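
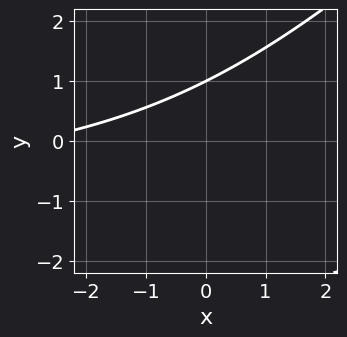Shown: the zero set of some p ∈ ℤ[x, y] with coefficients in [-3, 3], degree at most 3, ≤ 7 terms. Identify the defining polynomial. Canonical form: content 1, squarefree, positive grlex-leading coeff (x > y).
(a) The degree is 2 — a generic line meets the curve in up to 2 points.
(b) From the axis intercepts and sections: it misses every integer gridline on the x-axis; it meets the y-axis at y = 1 (among the integer gridlines).
(c) Putting this together gives p.

x*y - y^2 + x - 2*y + 3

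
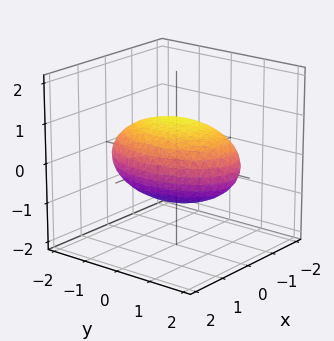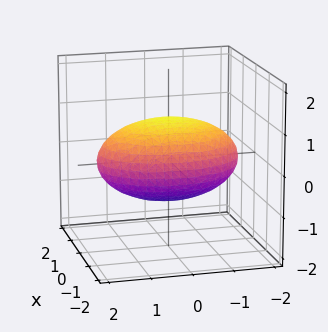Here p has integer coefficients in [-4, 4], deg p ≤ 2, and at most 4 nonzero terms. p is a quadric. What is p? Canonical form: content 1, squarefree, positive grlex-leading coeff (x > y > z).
2*x^2 + y^2 + 3*z^2 - 3

1. deg p = 2. Bounded and convex; a quadric.
2. Symmetries: it's symmetric under z → −z, forcing even powers of z; the x ↦ −x reflection is a symmetry, so x appears only in even powers; mirror symmetry y ↦ −y ⇒ only even powers of y.
3. Observable constraints: among the integer gridlines, it crosses the z-axis at z ∈ {-1, 1}.
4. Together with the visible shape, these determine p as stated.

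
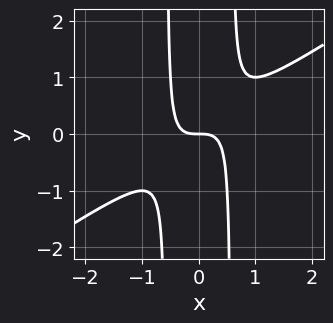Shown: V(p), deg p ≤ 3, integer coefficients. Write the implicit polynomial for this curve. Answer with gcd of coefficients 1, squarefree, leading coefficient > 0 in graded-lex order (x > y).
2*x^3 - 3*x^2*y + y

1. The degree is 3 — the shape is more complex than any degree-2 curve.
2. From the axis intercepts and sections: it meets the x-axis at x = 0 (among the integer gridlines); it meets the y-axis at y = 0 (among the integer gridlines).
3. Matching integer coefficients to the picture gives p.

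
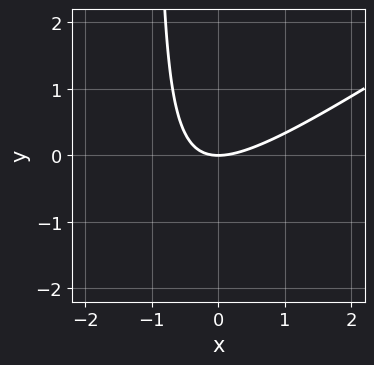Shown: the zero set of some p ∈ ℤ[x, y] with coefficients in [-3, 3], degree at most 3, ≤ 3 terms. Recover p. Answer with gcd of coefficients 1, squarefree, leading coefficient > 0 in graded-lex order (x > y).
2*x^2 - 3*x*y - 3*y

1. The degree is 2 — no degree-1 curve has this shape.
2. From the visible intercepts: it meets the y-axis at y = 0 (among the integer gridlines); it meets the x-axis at x = 0 (among the integer gridlines).
3. Matching integer coefficients to the picture gives p.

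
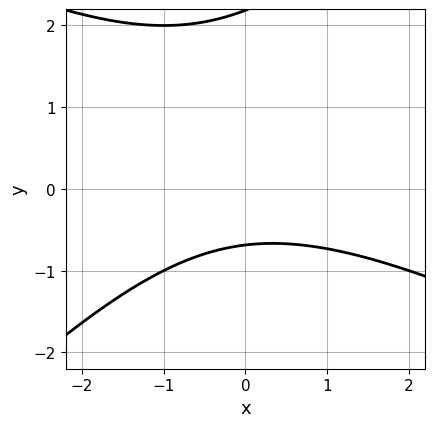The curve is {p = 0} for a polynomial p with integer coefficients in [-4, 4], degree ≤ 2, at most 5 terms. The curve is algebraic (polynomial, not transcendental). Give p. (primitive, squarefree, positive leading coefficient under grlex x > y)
Degree: the shape is more complex than any degree-1 curve, so deg p = 2.
From the visible intercepts: it misses every integer gridline on the x-axis.
Fitting integer coefficients to these (and the overall shape) gives p.

x^2 + x*y - 2*y^2 + 3*y + 3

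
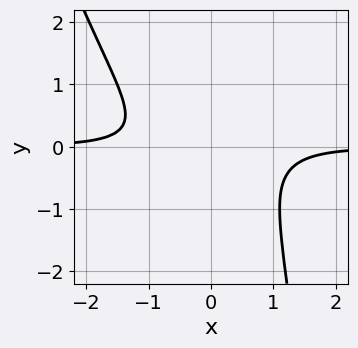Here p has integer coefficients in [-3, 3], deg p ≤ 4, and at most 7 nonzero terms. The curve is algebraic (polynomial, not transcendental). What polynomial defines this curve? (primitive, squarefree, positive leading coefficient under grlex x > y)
3*x^3*y + x^2*y^2 - 2*x*y^2 + 3*y^2 + 2

1. The degree is 4 — no degree-3 curve has this shape.
2. Reading off the gridlines: it misses every integer gridline on the x-axis; no y-intercept at any integer in the box.
3. Fitting integer coefficients to these (and the overall shape) gives p.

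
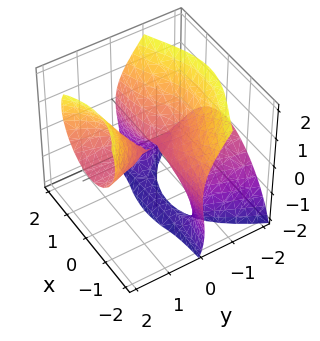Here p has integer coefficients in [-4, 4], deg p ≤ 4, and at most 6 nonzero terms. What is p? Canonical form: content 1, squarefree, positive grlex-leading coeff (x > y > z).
3*x^2*y - 3*y^2*z + z^3 + 2*z^2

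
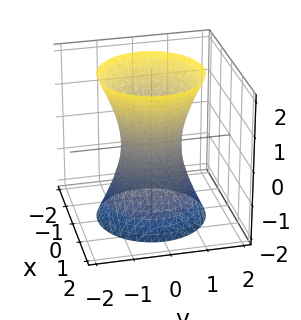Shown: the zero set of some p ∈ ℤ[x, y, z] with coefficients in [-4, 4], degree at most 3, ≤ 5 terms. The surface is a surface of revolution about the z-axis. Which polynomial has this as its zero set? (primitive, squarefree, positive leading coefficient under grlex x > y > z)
1. The degree is 2 — the shape is more complex than any degree-1 surface.
2. Symmetries: rotational symmetry about the z-axis ⇒ p depends on x, y only through x² + y².
3. Observable constraints: it misses every integer gridline on the z-axis; a circular section at z = 1 has radius exactly 1.
4. Solving for integer coefficients yields p as stated.

3*x^2 + 3*y^2 - z^2 - 2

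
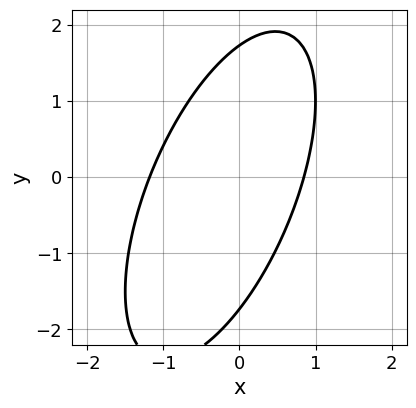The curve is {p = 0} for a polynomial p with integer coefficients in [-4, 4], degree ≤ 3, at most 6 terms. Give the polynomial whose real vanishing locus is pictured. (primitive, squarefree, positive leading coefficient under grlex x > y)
deg p = 2. A generic line meets the curve in up to 2 points.
The integer polynomial consistent with all of this is the stated p.

3*x^2 - 2*x*y + y^2 + x - 3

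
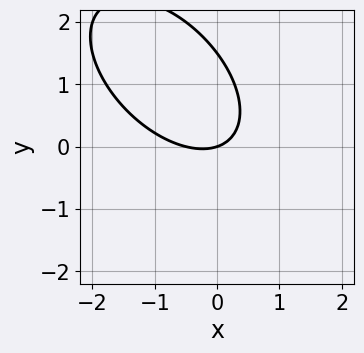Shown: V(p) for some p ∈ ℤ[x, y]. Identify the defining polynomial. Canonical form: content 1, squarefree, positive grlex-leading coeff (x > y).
Degree: the shape is more complex than any degree-1 curve, so deg p = 2.
Checking where it meets the axes: it crosses the y-axis at the gridline y = 0; one x-axis crossing is at x = 0.
These observations pin down the coefficients.

2*x^2 + 2*x*y + 2*y^2 + x - 3*y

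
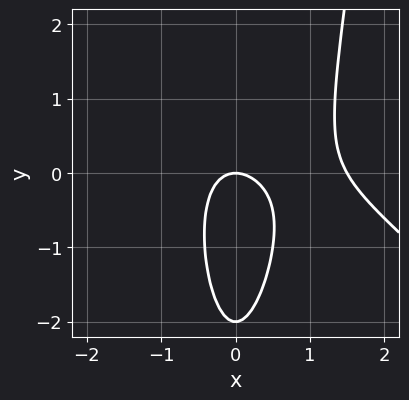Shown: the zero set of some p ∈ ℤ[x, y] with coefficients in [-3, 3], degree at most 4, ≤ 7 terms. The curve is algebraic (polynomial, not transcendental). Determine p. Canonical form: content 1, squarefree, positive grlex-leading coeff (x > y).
2*x^3 + 2*x^2*y - 3*x^2 - y^2 - 2*y

1. Degree: the shape is more complex than any degree-2 curve, so deg p = 3.
2. Against the integer gridlines: one x-axis crossing is at x = 0; the y-axis gridline crossings are at y ∈ {-2, 0}.
3. Putting this together gives p.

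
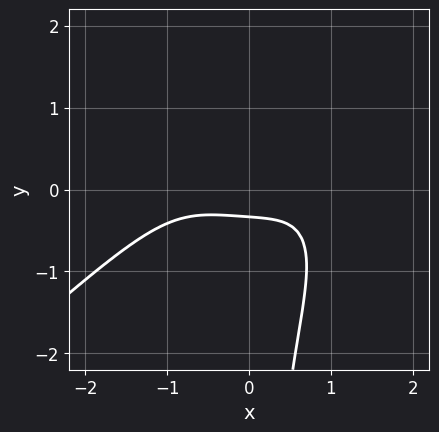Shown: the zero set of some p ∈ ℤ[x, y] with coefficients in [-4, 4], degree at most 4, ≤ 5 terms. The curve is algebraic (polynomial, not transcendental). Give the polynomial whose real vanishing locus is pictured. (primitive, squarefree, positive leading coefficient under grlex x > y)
1. deg p = 4. The shape is more complex than any degree-3 curve.
2. Against the integer gridlines: the curve avoids every integer x-axis point in the box.
3. Putting this together gives p.

x^4 - x^3*y + 2*x*y^2 + 3*y + 1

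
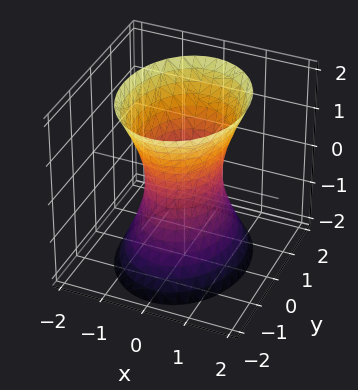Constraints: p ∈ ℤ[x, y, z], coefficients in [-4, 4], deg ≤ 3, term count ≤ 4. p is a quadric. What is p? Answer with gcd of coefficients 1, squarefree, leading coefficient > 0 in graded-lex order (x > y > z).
Degree: one connected sheet with a waist; a quadric, so deg p = 2.
Symmetries: mirror symmetry x ↦ −x ⇒ only even powers of x; it's symmetric under z → −z, forcing even powers of z; mirror symmetry y ↦ −y ⇒ only even powers of y.
Reading off the gridlines: no z-intercept at any integer in the box; the y-axis gridline crossings are at y ∈ {-1, 1}.
These observations pin down the coefficients.

3*x^2 + 2*y^2 - z^2 - 2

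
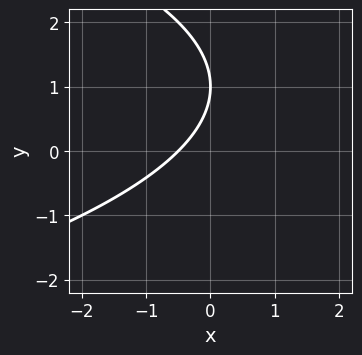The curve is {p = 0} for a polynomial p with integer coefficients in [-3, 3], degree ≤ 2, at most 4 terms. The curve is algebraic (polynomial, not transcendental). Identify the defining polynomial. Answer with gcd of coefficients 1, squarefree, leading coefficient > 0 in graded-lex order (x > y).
y^2 + 2*x - 2*y + 1

1. Degree: a generic line meets the curve in up to 2 points, so deg p = 2.
2. From the axis intercepts and sections: it meets the y-axis at y = 1 (among the integer gridlines).
3. Together with the visible shape, these determine p as stated.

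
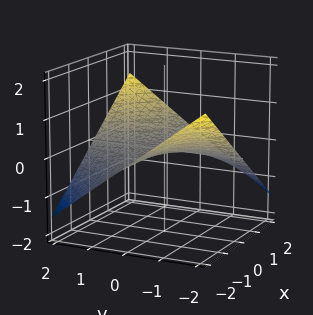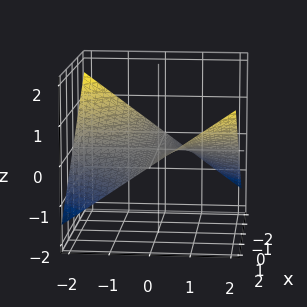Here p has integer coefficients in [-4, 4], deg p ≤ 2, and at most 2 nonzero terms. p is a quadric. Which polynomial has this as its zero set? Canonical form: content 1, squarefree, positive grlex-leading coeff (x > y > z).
(a) The degree is 2 — a saddle surface; a quadric.
(b) From the axis intercepts and sections: it crosses the z-axis at the gridline z = 0; every point of the x-axis in the box is on the surface; the visible y-axis segment lies entirely on the surface.
(c) Solving for integer coefficients yields p as stated.

x*y - 3*z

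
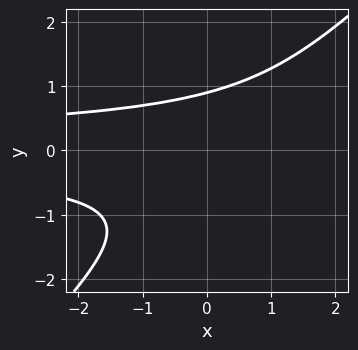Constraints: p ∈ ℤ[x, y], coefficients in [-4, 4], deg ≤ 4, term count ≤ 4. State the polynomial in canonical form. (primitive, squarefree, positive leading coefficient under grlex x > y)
1. deg p = 3. The shape is more complex than any degree-2 curve.
2. Reading off the gridlines: the curve avoids every integer x-axis point in the box.
3. Assembling these constraints gives the stated polynomial.

3*x*y^2 - 3*y^3 - y^2 + 3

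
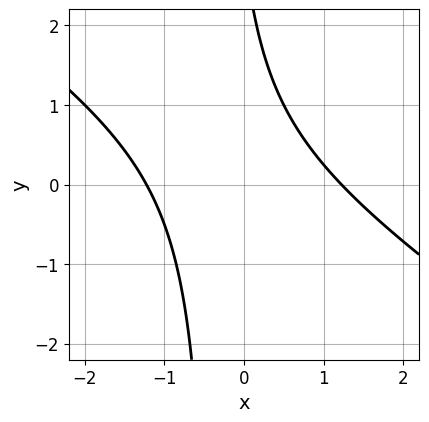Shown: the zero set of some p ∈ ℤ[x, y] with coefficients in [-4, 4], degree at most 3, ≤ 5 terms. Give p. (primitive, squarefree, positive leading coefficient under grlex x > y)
2*x^2 + 3*x*y + y - 3

Degree: the shape is more complex than any degree-1 curve, so deg p = 2.
Reading off the gridlines: the curve avoids every integer y-axis point in the box.
Solving for integer coefficients yields p as stated.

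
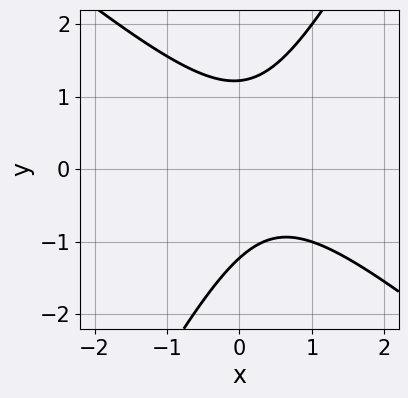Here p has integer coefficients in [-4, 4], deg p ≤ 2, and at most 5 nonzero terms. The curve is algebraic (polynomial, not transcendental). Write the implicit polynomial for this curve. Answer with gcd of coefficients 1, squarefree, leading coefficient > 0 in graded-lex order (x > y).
1. The degree is 2 — no degree-1 curve has this shape.
2. Observable constraints: it misses every integer gridline on the x-axis.
3. Assembling these constraints gives the stated polynomial.

3*x^2 + 2*x*y - 2*y^2 - 2*x + 3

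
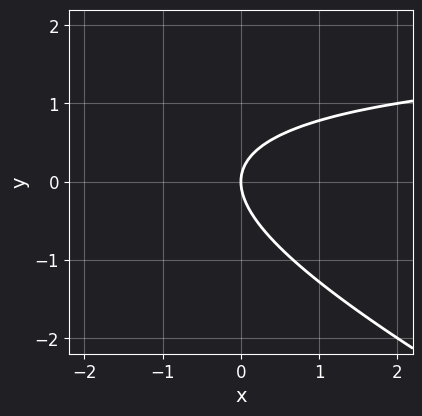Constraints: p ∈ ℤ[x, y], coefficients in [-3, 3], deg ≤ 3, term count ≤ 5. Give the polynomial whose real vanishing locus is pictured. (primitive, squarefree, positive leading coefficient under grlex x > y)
x*y + 2*y^2 - 2*x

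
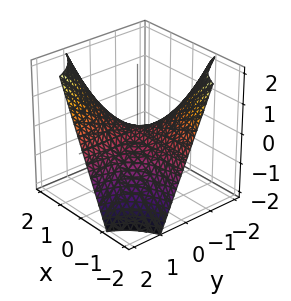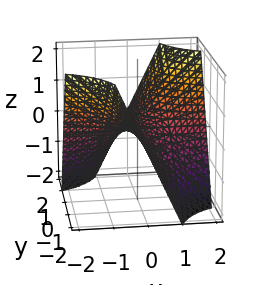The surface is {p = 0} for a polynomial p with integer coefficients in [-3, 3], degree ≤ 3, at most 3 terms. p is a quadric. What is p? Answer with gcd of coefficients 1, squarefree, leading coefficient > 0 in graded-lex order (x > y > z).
x*y - z

First, degree: a hyperbolic paraboloid; a quadric, so deg p = 2.
Next, checking where it meets the axes: it meets the z-axis at z = 0 (among the integer gridlines); the visible x-axis segment lies entirely on the surface.
Finally, fitting integer coefficients to these (and the overall shape) gives p. Check: (0, -2, 0) on the y-axis lies on the surface, and p(0, -2, 0) = 0. ✓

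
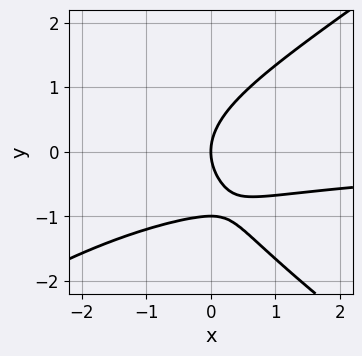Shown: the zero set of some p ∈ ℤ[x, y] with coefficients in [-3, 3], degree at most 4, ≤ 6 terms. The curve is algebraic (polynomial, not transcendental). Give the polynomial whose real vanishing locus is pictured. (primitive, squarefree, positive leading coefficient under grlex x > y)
x^2*y - 2*y^3 + 3*x*y - 2*y^2 + 3*x

First, degree: the shape is more complex than any degree-2 curve, so deg p = 3.
Next, checking where it meets the axes: among the integer gridlines, it crosses the y-axis at y ∈ {-1, 0}; it meets the x-axis at x = 0 (among the integer gridlines).
Finally, fitting integer coefficients to these (and the overall shape) gives p.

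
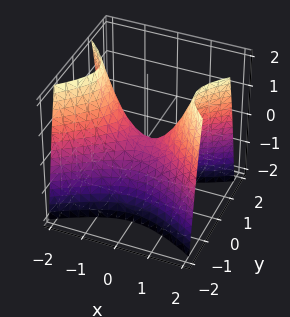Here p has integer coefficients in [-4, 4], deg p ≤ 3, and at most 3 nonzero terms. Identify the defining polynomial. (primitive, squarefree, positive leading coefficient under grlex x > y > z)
x^2 - 2*y^2 - z

First, degree: a hyperbolic paraboloid; a quadric, so deg p = 2.
Then, symmetries: the y ↦ −y reflection is a symmetry, so y appears only in even powers; the x ↦ −x reflection is a symmetry, so x appears only in even powers.
Next, reading off the gridlines: it meets the y-axis at y = 0 (among the integer gridlines); one x-axis crossing is at x = 0.
Finally, assembling these constraints gives the stated polynomial.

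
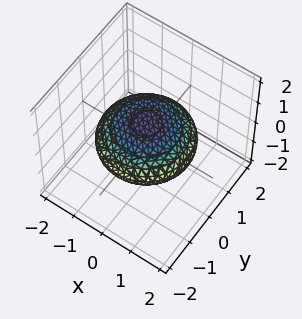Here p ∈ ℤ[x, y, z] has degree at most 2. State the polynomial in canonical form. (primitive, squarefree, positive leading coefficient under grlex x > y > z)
x^2 + y^2 + 3*z^2 - 2

The degree is 2 — no degree-1 surface has this shape.
Symmetries: rotational symmetry about the z-axis ⇒ p depends on x, y only through x² + y².
Checking where it meets the axes: a circular section at z = 0 has radius between 1 and 2.
The integer polynomial consistent with all of this is the stated p.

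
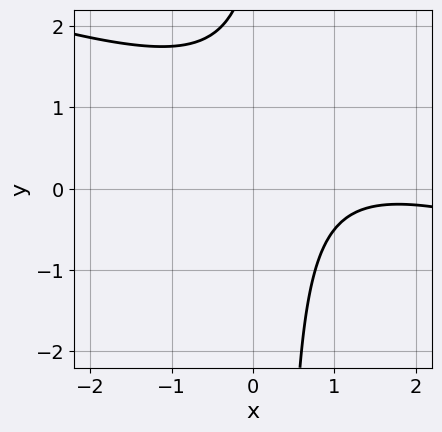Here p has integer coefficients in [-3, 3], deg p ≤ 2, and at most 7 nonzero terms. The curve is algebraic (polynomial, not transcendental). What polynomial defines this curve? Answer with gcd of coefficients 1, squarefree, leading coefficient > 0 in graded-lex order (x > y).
1. The degree is 2 — the shape is more complex than any degree-1 curve.
2. Reading off the gridlines: the curve avoids every integer y-axis point in the box; the curve avoids every integer x-axis point in the box.
3. Assembling these constraints gives the stated polynomial.

x^2 + 3*x*y - 3*x - y + 3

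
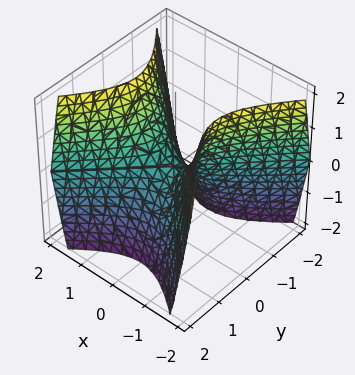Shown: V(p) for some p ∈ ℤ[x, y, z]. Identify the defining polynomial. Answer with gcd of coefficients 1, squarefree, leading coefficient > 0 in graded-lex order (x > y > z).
1. deg p = 2.
2. Symmetries: the y ↦ −y reflection is a symmetry, so y appears only in even powers; mirror symmetry x ↦ −x ⇒ only even powers of x.
3. Reading off the gridlines: it meets the z-axis at z = 0 (among the integer gridlines); one x-axis crossing is at x = 0; it crosses the y-axis at the gridline y = 0.
4. Matching integer coefficients to the picture gives p.

3*x^2 - 3*y^2 - 2*z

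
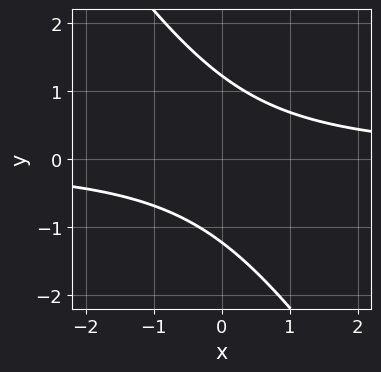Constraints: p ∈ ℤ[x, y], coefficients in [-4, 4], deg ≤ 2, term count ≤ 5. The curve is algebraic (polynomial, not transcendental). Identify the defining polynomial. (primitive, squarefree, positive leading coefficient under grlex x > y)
First, degree: a generic line meets the curve in up to 2 points, so deg p = 2.
Then, reading off the gridlines: no x-intercept at any integer in the box.
Finally, together with the visible shape, these determine p as stated.

3*x*y + 2*y^2 - 3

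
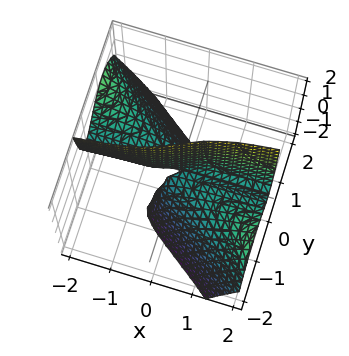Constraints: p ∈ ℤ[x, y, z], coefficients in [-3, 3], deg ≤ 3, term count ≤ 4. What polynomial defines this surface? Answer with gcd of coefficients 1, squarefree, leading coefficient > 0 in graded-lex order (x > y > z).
3*x*y^2 + 3*y^3 - x*z + 2*y*z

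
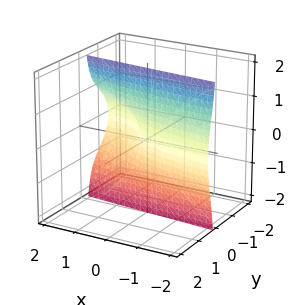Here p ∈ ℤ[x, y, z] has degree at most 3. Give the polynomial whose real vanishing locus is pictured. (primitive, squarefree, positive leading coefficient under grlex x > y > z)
2*y^3 + 2*y*z^2 + 3*y^2 + x + 2*y

Degree: no degree-2 surface has this shape, so deg p = 3.
Observable constraints: every point of the z-axis in the box is on the surface; one y-axis crossing is at y = 0; one x-axis crossing is at x = 0.
Assembling these constraints gives the stated polynomial.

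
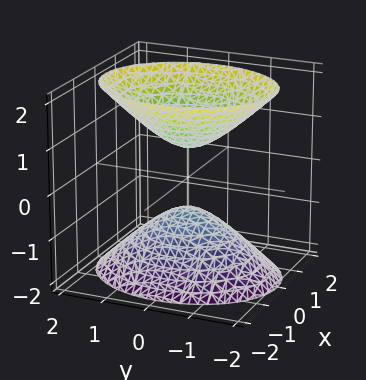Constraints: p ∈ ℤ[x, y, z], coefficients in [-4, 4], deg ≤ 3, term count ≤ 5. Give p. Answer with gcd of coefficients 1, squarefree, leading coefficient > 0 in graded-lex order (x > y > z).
3*x^2 + 2*y^2 - 2*z^2 + 1

There are 2 components.
Degree: two sheets facing apart; a quadric, so deg p = 2.
Symmetries: mirror symmetry y ↦ −y ⇒ only even powers of y; mirror symmetry x ↦ −x ⇒ only even powers of x; mirror symmetry z ↦ −z ⇒ only even powers of z.
Against the integer gridlines: it misses every integer gridline on the x-axis; it misses every integer gridline on the y-axis.
Fitting integer coefficients to these (and the overall shape) gives p.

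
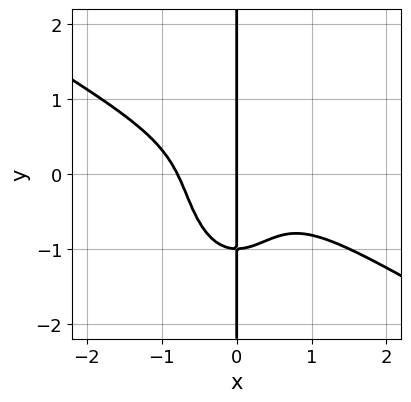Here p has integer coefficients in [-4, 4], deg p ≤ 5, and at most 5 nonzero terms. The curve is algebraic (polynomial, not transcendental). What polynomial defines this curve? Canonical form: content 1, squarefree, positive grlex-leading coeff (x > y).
The degree is 4 — no degree-3 curve has this shape.
Observable constraints: the visible y-axis segment lies entirely on the curve; one x-axis crossing is at x = 0.
Assembling these constraints gives the stated polynomial.

2*x^4 + 3*x^3*y + x*y^3 + x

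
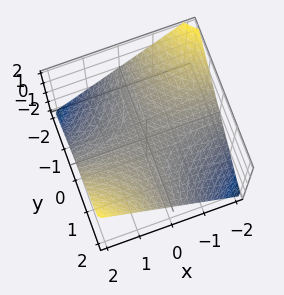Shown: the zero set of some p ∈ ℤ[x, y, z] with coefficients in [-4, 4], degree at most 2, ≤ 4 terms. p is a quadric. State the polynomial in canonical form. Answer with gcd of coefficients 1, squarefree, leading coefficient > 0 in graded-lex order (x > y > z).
(a) deg p = 2. A hyperbolic paraboloid; a quadric.
(b) From the axis intercepts and sections: one z-axis crossing is at z = 0; the visible y-axis segment lies entirely on the surface.
(c) These observations pin down the coefficients. Check: (1, 0, 0) on the x-axis lies on the surface, and p(1, 0, 0) = 0. ✓

x*y - 2*z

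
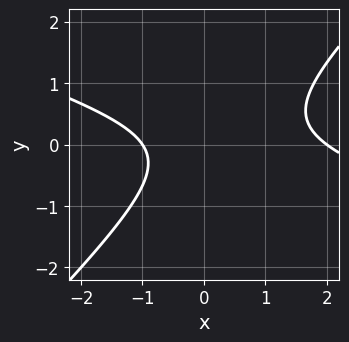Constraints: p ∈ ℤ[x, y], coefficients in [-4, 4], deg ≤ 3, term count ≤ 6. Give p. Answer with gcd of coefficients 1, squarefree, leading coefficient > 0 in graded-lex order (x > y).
First, degree: no degree-1 curve has this shape, so deg p = 2.
Next, observable constraints: no y-intercept at any integer in the box; among the integer gridlines, it crosses the x-axis at x ∈ {-1, 2}.
Finally, fitting integer coefficients to these (and the overall shape) gives p.

x^2 + 2*x*y - 3*y^2 - x - 2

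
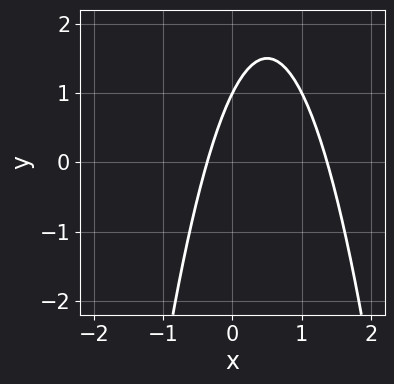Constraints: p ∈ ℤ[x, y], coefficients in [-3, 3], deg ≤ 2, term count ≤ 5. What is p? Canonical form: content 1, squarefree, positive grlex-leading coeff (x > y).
First, degree: the shape is more complex than any degree-1 curve, so deg p = 2.
Next, observable constraints: it meets the y-axis at y = 1 (among the integer gridlines).
Finally, solving for integer coefficients yields p as stated.

2*x^2 - 2*x + y - 1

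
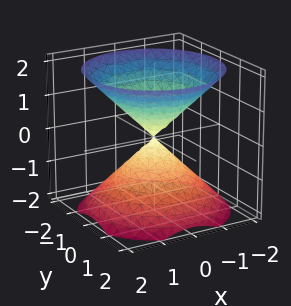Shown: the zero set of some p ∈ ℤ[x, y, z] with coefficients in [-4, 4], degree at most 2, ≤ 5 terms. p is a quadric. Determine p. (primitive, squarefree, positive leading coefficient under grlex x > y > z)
(a) I count 2 distinct pieces. Treating them together as one polynomial.
(b) deg p = 2. Two nappes meeting at a single point; a quadric.
(c) Symmetries: the z-axis is an axis of rotation, so x and y enter only as x² + y²; mirror symmetry z ↦ −z ⇒ only even powers of z.
(d) Against the integer gridlines: it crosses the z-axis at the gridline z = 0; a circular section at z = -1 has radius exactly 1; one x-axis crossing is at x = 0.
(e) The integer polynomial consistent with all of this is the stated p.

x^2 + y^2 - z^2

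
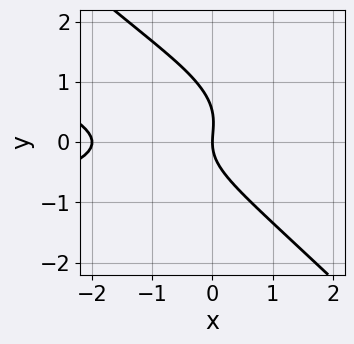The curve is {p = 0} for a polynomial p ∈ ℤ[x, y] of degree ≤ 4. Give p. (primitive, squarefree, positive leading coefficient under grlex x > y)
(a) The degree is 3 — no degree-2 curve has this shape.
(b) From the visible intercepts: the x-axis gridline crossings are at x ∈ {-2, 0}; it crosses the y-axis at the gridline y = 0.
(c) Together with the visible shape, these determine p as stated.

2*x*y^2 + 2*y^3 + x^2 - y^2 + 2*x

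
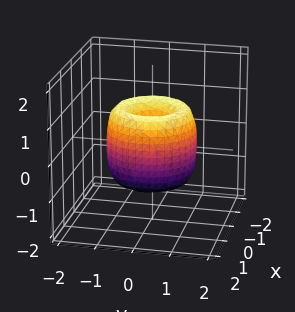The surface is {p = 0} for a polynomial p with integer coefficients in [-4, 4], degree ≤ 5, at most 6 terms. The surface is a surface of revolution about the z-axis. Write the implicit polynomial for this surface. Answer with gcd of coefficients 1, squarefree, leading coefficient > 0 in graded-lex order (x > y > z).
2*x^4 + 4*x^2*y^2 + 2*y^4 - 3*x^2 - 3*y^2 + z^2

1. Degree: no degree-3 surface has this shape, so deg p = 4.
2. Symmetry: every cross-section ⟂ z is a circle, so x, y appear only via x² + y².
3. Observable constraints: it crosses the x-axis at the gridline x = 0; it meets the z-axis at z = 0 (among the integer gridlines); a circular section at z = 1 has radius between 0 and 1.
4. Putting this together gives p.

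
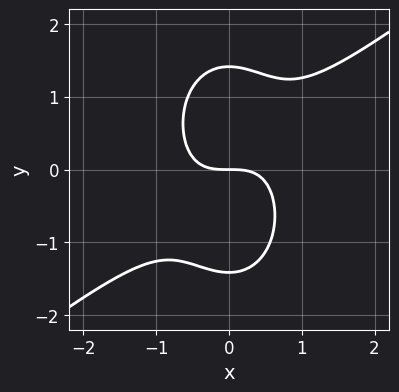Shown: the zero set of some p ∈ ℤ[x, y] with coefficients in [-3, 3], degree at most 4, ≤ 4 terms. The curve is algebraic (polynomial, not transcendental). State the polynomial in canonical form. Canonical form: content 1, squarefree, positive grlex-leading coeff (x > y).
First, degree: the shape is more complex than any degree-2 curve, so deg p = 3.
Next, from the axis intercepts and sections: it meets the x-axis at x = 0 (among the integer gridlines); it crosses the y-axis at the gridline y = 0.
Finally, assembling these constraints gives the stated polynomial.

2*x^3 - 2*x^2*y - y^3 + 2*y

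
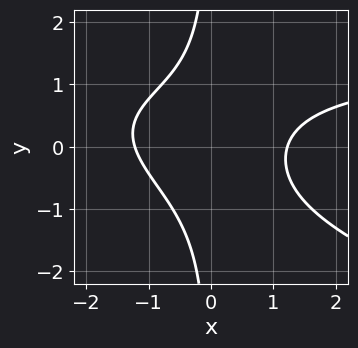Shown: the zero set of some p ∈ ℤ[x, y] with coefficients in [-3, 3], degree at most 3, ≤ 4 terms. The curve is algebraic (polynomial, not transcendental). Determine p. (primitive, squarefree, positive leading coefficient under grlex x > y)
x^2*y + 3*x*y^2 - 2*x^2 + 3

deg p = 3.
From the axis intercepts and sections: the curve avoids every integer y-axis point in the box.
Solving for integer coefficients yields p as stated.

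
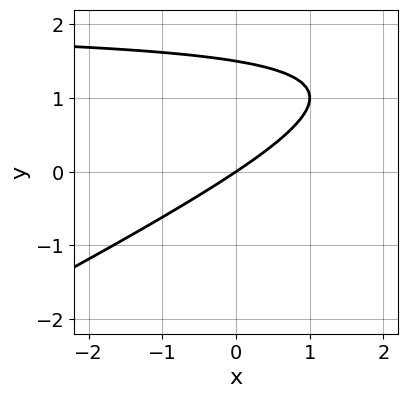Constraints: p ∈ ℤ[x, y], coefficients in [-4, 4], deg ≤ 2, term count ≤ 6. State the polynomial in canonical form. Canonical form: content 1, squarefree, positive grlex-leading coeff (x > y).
(a) Degree: a generic line meets the curve in up to 2 points, so deg p = 2.
(b) Reading off the gridlines: it meets the x-axis at x = 0 (among the integer gridlines); one y-axis crossing is at y = 0.
(c) Solving for integer coefficients yields p as stated.

x*y - 2*y^2 - 2*x + 3*y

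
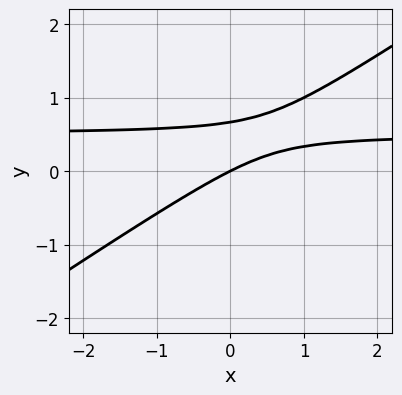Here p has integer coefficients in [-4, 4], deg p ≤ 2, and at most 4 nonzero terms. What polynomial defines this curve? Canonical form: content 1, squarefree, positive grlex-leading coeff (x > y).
2*x*y - 3*y^2 - x + 2*y

First, the degree is 2 — no degree-1 curve has this shape.
Then, against the integer gridlines: it meets the x-axis at x = 0 (among the integer gridlines); it crosses the y-axis at the gridline y = 0.
Finally, the integer polynomial consistent with all of this is the stated p.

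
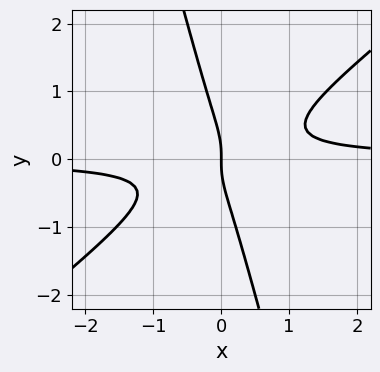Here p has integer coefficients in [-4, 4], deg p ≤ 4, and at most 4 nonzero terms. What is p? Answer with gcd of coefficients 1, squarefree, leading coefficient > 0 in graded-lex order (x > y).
3*x^2*y - 3*x*y^2 - y^3 - x

First, degree: no degree-2 curve has this shape, so deg p = 3.
Next, against the integer gridlines: it meets the x-axis at x = 0 (among the integer gridlines); one y-axis crossing is at y = 0.
Finally, putting this together gives p.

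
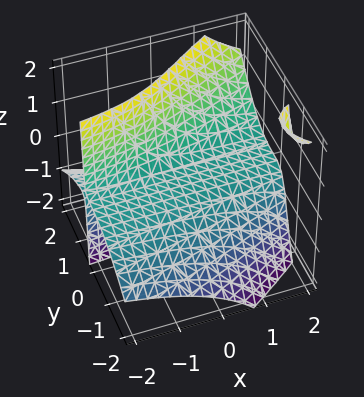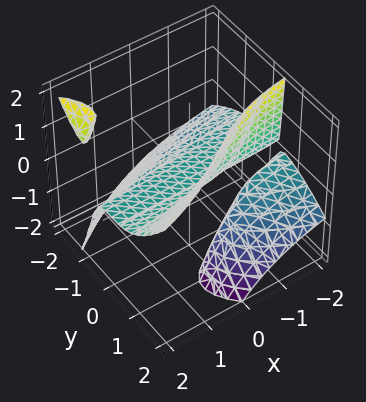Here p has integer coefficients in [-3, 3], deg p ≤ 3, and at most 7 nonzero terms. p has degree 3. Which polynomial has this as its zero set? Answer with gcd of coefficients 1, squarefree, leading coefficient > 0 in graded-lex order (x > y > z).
3*x*y*z - 2*y^3 + y*z^2 - 3*y*z + 3*z

1. The picture has 3 separate pieces. They look like related sheets of one shape, so recover p as a whole.
2. The degree is 3 — the shape is more complex than any degree-2 surface.
3. Reading off the gridlines: the visible x-axis segment lies entirely on the surface; one z-axis crossing is at z = 0; it crosses the y-axis at the gridline y = 0.
4. Fitting integer coefficients to these (and the overall shape) gives p.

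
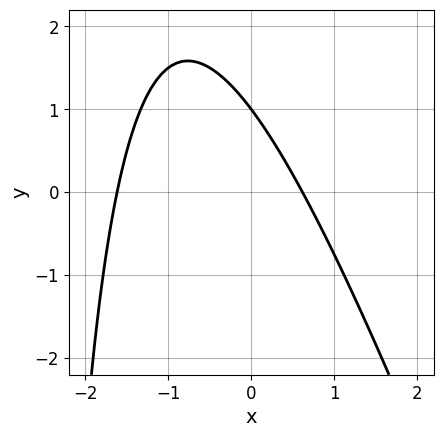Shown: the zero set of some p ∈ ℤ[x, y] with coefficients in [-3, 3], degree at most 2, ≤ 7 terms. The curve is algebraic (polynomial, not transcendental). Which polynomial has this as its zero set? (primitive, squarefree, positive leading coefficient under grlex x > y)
3*x^2 + x*y + 3*x + 3*y - 3

First, deg p = 2. No degree-1 curve has this shape.
Next, checking where it meets the axes: it crosses the y-axis at the gridline y = 1.
Finally, solving for integer coefficients yields p as stated.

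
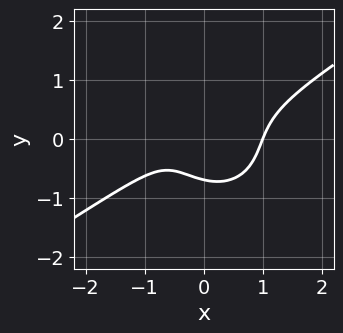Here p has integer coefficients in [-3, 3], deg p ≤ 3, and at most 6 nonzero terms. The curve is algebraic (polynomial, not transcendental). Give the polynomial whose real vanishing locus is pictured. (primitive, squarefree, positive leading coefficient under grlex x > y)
2*x^3 - 2*x^2*y - 3*y^3 - x - 1

(a) deg p = 3. A generic line meets the curve in up to 3 points.
(b) From the visible intercepts: it crosses the x-axis at the gridline x = 1.
(c) Fitting integer coefficients to these (and the overall shape) gives p.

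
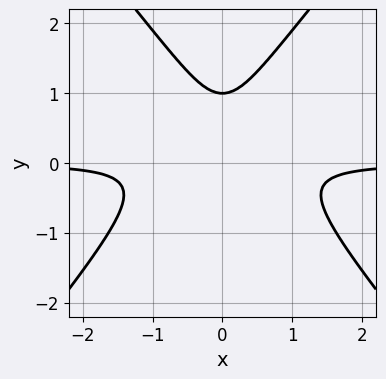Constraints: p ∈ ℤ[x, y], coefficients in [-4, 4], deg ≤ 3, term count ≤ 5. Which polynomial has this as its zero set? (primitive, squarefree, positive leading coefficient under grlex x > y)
First, the degree is 3 — a generic line meets the curve in up to 3 points.
Then, symmetries: the x ↦ −x reflection is a symmetry, so x appears only in even powers.
Next, reading off the gridlines: it crosses the y-axis at the gridline y = 1; the curve avoids every integer x-axis point in the box.
Finally, together with the visible shape, these determine p as stated.

3*x^2*y - 2*y^3 + 3*y^2 - 2*y + 1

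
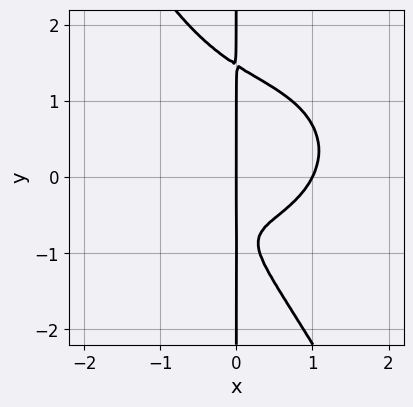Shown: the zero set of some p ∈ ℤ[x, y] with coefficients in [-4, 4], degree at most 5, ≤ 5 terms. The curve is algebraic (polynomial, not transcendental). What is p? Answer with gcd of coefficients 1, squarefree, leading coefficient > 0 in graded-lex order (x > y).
2*x^4 + 3*x^2*y^2 + 2*x*y^3 - 3*x*y - 2*x

Degree: a generic line meets the curve in up to 4 points, so deg p = 4.
From the visible intercepts: every point of the y-axis in the box is on the curve; among the integer gridlines, it crosses the x-axis at x ∈ {0, 1}.
The integer polynomial consistent with all of this is the stated p.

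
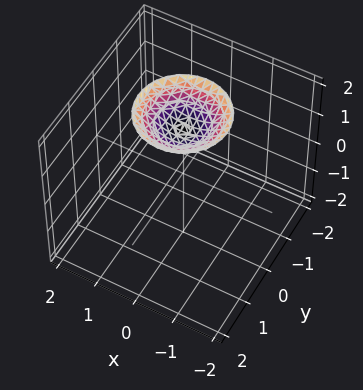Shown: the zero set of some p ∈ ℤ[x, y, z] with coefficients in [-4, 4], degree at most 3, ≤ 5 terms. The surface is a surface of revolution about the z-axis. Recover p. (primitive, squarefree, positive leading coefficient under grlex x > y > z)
x^2 + y^2 - 2*z + 3

First, deg p = 2.
Then, symmetry: the surface is invariant under rotation about z: p = q(x² + y², z).
Next, checking where it meets the axes: no x-intercept at any integer in the box; a circular section at z = 2 has radius exactly 1; the surface avoids every integer y-axis point in the box.
Finally, matching integer coefficients to the picture gives p.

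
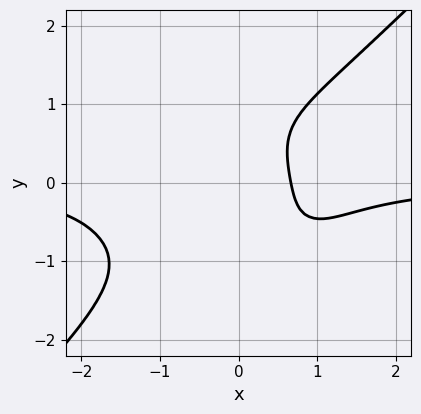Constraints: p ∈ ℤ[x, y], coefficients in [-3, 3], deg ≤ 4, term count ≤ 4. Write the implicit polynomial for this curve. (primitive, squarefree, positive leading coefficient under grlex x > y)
2*x^3*y - 2*y^4 + 3*x - 2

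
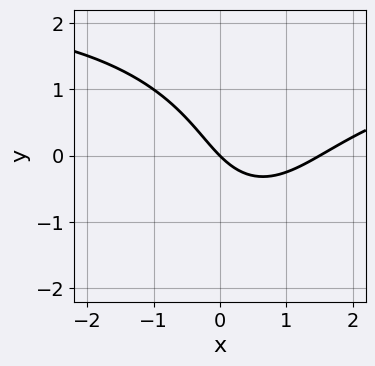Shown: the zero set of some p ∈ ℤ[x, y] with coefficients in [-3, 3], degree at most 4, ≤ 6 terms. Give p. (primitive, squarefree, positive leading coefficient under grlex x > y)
x^2*y + y^3 - 2*x^2 + 3*x + 3*y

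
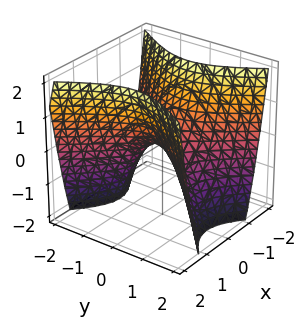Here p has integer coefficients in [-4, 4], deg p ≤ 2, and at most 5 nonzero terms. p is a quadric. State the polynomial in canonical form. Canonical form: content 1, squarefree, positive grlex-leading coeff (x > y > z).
First, degree: a saddle surface; a quadric, so deg p = 2.
Then, symmetries: mirror symmetry x ↦ −x ⇒ only even powers of x; it's symmetric under y → −y, forcing even powers of y.
Then, observable constraints: it meets the y-axis at y = 0 (among the integer gridlines); one z-axis crossing is at z = 0; one x-axis crossing is at x = 0.
Finally, fitting integer coefficients to these (and the overall shape) gives p.

3*x^2 - 2*y^2 - 2*z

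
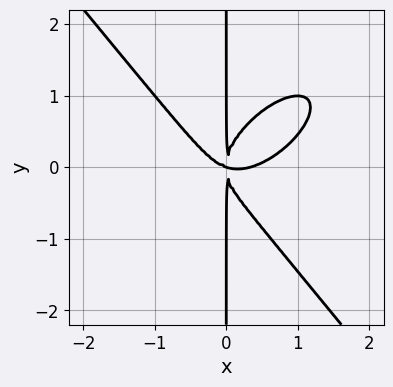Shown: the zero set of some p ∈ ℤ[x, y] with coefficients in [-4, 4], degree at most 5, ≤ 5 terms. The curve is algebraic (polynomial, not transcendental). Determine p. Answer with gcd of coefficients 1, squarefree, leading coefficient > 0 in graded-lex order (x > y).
1. deg p = 4.
2. Observable constraints: it crosses the x-axis at the gridline x = 0; every point of the y-axis in the box is on the curve.
3. These observations pin down the coefficients.

3*x^4 - 2*x^3*y + 3*x*y^3 - x^3 - 3*x^2*y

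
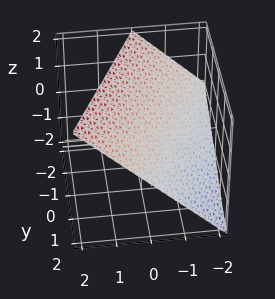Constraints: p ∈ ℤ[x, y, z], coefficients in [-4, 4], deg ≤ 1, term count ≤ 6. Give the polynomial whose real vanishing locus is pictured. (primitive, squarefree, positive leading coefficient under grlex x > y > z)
2*x - y - 2*z + 2

1. Degree: every cross-section is a straight line — this is a plane, so deg p = 1.
2. Reading off the gridlines: one z-axis crossing is at z = 1; it meets the y-axis at y = 2 (among the integer gridlines).
3. The integer polynomial consistent with all of this is the stated p.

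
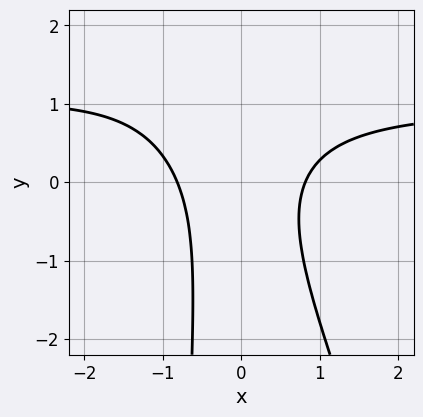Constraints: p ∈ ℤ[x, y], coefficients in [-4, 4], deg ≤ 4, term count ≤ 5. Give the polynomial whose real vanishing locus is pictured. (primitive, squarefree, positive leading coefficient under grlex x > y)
First, deg p = 3. The shape is more complex than any degree-2 curve.
Then, from the visible intercepts: no y-intercept at any integer in the box.
Finally, solving for integer coefficients yields p as stated.

3*x^2*y + x*y^2 - 3*x^2 + y^2 + 2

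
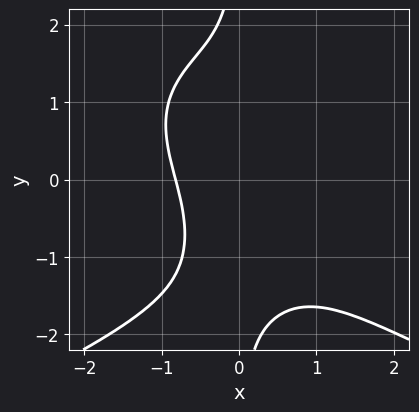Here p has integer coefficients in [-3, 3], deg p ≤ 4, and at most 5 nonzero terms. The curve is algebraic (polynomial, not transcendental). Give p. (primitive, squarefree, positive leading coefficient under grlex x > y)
2*x*y^3 + 3*x^3 - 2*x^2 - 3*x*y + 3

1. The degree is 4 — the shape is more complex than any degree-3 curve.
2. Against the integer gridlines: the curve avoids every integer y-axis point in the box.
3. Together with the visible shape, these determine p as stated.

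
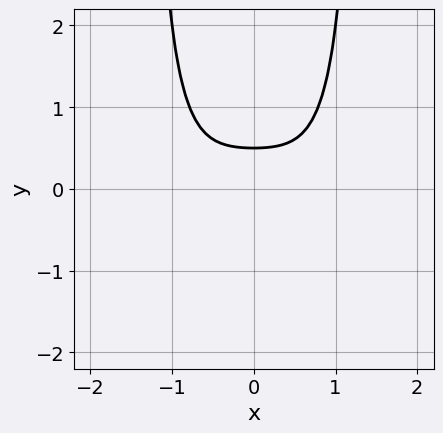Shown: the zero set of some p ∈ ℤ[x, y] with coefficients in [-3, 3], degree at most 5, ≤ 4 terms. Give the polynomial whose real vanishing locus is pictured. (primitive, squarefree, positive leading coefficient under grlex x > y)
(a) Degree: no degree-3 curve has this shape, so deg p = 4.
(b) Symmetries: mirror symmetry x ↦ −x ⇒ only even powers of x.
(c) Checking where it meets the axes: it misses every integer gridline on the x-axis.
(d) These observations pin down the coefficients.

x^4 + x^2*y - 2*y + 1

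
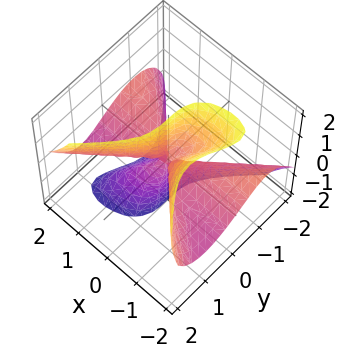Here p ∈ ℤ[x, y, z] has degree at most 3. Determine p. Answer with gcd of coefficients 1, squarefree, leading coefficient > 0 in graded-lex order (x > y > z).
First, deg p = 3. No degree-2 surface has this shape.
Then, observable constraints: the visible x-axis segment lies entirely on the surface; the visible z-axis segment lies entirely on the surface.
Finally, assembling these constraints gives the stated polynomial.

2*x^2*y + 3*x^2*z + 2*x*z^2 - 3*y^3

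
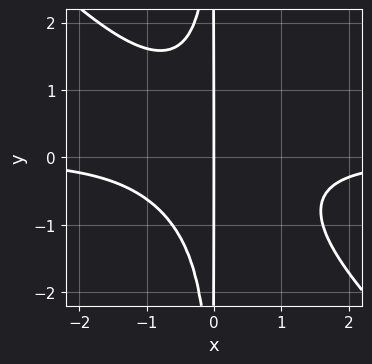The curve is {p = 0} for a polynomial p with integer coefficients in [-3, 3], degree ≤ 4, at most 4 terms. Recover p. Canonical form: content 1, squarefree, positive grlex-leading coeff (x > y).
x^3*y + x^2*y^2 + x

First, the degree is 4 — the shape is more complex than any degree-3 curve.
Next, checking where it meets the axes: one x-axis crossing is at x = 0; the visible y-axis segment lies entirely on the curve.
Finally, these observations pin down the coefficients.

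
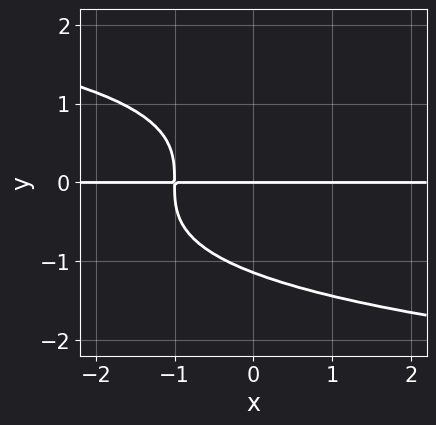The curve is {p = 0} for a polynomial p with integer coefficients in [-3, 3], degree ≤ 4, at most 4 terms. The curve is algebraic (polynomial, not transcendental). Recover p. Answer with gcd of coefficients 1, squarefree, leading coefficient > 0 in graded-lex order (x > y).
2*y^4 + 3*x*y + 3*y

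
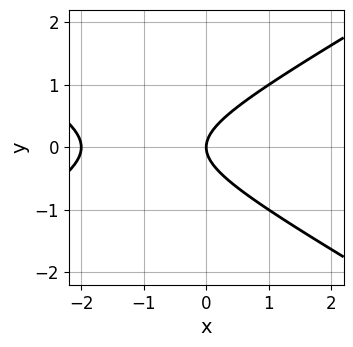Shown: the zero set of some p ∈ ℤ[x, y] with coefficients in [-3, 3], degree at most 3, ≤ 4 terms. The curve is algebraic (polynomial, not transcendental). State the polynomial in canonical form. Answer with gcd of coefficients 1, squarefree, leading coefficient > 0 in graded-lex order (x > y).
First, the degree is 2 — the shape is more complex than any degree-1 curve.
Then, symmetries: the y ↦ −y reflection is a symmetry, so y appears only in even powers.
Then, against the integer gridlines: among the integer gridlines, it crosses the x-axis at x ∈ {-2, 0}; it meets the y-axis at y = 0 (among the integer gridlines).
Finally, matching integer coefficients to the picture gives p.

x^2 - 3*y^2 + 2*x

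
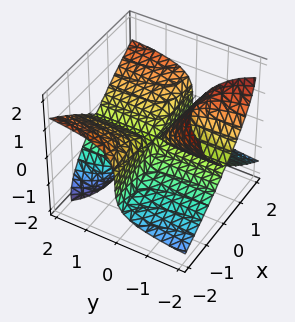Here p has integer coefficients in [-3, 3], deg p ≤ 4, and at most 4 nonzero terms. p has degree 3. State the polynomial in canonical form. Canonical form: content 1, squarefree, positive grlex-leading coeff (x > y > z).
deg p = 3. A generic line meets the surface in up to 3 points.
From the axis intercepts and sections: the visible y-axis segment lies entirely on the surface; every point of the x-axis in the box is on the surface; it crosses the z-axis at the gridline z = 0.
Together with the visible shape, these determine p as stated.

2*x^2*y - 3*y*z^2 - 2*z^3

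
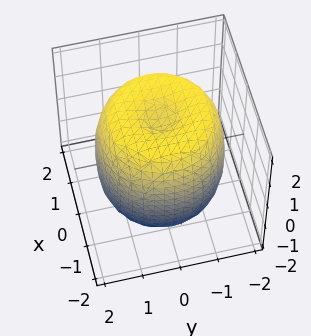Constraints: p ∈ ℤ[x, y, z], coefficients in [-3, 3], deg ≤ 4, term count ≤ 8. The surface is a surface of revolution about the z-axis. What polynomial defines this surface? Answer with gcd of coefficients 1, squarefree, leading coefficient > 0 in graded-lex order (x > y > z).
x^4 + 2*x^2*y^2 + y^4 - 2*x^2 - 2*y^2 + z^2 - 2

1. Degree: the shape is more complex than any degree-3 surface, so deg p = 4.
2. Symmetries: the surface is invariant under rotation about z: p = q(x² + y², z).
3. From the visible intercepts: a circular section at z = 0 has radius between 1 and 2.
4. Together with the visible shape, these determine p as stated.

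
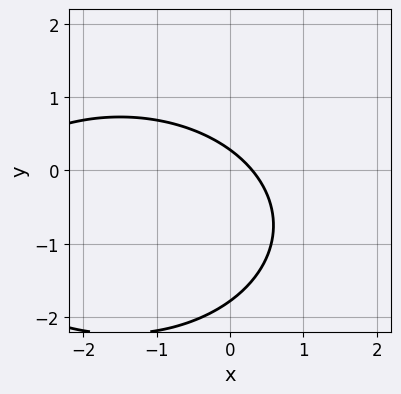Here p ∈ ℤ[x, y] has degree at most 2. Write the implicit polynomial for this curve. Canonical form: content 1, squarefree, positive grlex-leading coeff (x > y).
x^2 + 2*y^2 + 3*x + 3*y - 1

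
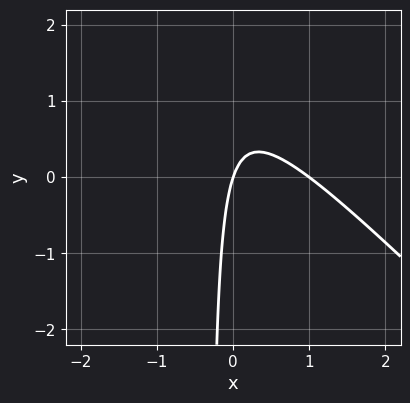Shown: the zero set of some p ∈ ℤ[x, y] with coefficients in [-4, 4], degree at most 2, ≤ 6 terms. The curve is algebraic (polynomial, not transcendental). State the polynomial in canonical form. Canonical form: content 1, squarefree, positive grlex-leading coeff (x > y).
1. deg p = 2. The shape is more complex than any degree-1 curve.
2. Against the integer gridlines: among the integer gridlines, it crosses the x-axis at x ∈ {0, 1}; one y-axis crossing is at y = 0.
3. Solving for integer coefficients yields p as stated.

3*x^2 + 3*x*y - 3*x + y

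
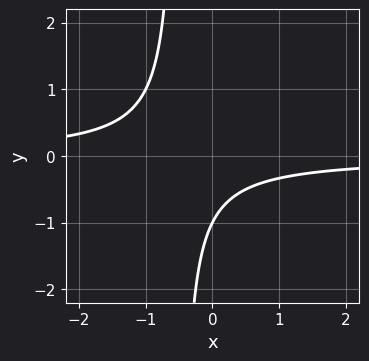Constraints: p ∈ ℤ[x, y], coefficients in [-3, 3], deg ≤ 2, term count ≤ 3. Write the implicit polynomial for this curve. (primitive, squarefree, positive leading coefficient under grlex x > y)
1. deg p = 2.
2. Checking where it meets the axes: no x-intercept at any integer in the box; one y-axis crossing is at y = -1.
3. Fitting integer coefficients to these (and the overall shape) gives p.

2*x*y + y + 1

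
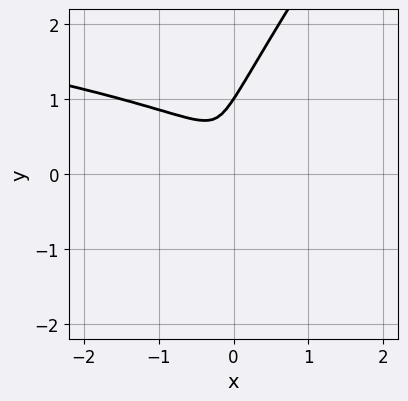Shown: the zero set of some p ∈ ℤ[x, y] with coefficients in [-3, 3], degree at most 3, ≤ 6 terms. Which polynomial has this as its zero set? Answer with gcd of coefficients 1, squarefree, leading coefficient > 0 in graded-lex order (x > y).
3*x*y^2 - 2*y^3 + 2*x^2 + 2*y^2

1. The degree is 3 — a generic line meets the curve in up to 3 points.
2. From the visible intercepts: it crosses the y-axis at the gridline y = 1.
3. Assembling these constraints gives the stated polynomial.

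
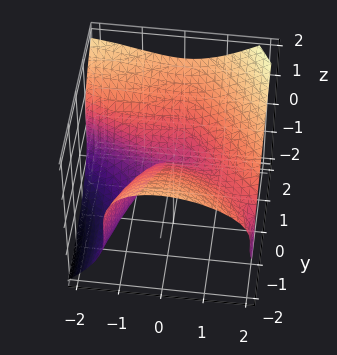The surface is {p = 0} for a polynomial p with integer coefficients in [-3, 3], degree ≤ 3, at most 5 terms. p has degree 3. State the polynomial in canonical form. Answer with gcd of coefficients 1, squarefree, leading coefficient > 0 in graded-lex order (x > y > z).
1. deg p = 3.
2. From the axis intercepts and sections: it meets the x-axis at x = 0 (among the integer gridlines); it crosses the y-axis at the gridline y = 0.
3. These observations pin down the coefficients.

x^3 + 2*x^2*y - 3*z^3 + 2*y^2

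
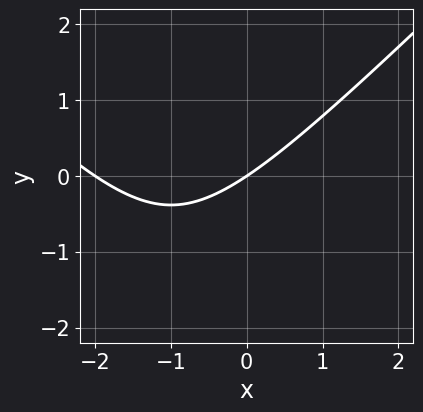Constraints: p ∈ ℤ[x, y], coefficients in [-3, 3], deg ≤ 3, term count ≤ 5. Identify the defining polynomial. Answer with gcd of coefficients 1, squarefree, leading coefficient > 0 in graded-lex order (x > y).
(a) The degree is 2 — the shape is more complex than any degree-1 curve.
(b) Observable constraints: among the integer gridlines, it crosses the x-axis at x ∈ {-2, 0}; it meets the y-axis at y = 0 (among the integer gridlines).
(c) Matching integer coefficients to the picture gives p.

x^2 - y^2 + 2*x - 3*y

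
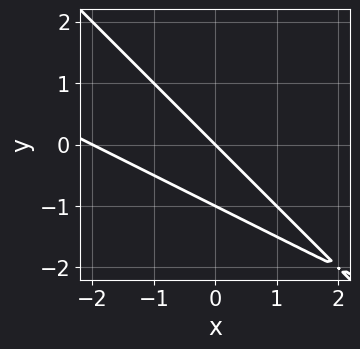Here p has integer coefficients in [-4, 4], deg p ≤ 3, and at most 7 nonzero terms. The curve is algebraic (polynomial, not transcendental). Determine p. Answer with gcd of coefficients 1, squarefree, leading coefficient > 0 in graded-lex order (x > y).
First, the degree is 2 — a generic line meets the curve in up to 2 points.
Next, from the visible intercepts: among the integer gridlines, it crosses the x-axis at x ∈ {-2, 0}; the y-axis gridline crossings are at y ∈ {-1, 0}.
Finally, solving for integer coefficients yields p as stated.

x^2 + 3*x*y + 2*y^2 + 2*x + 2*y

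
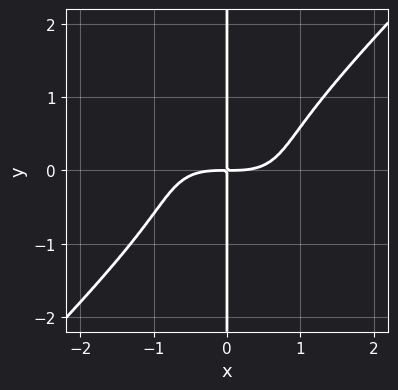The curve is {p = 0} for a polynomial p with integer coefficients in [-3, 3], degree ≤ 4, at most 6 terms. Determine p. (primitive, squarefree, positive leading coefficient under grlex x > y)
(a) deg p = 4. The shape is more complex than any degree-3 curve.
(b) Checking where it meets the axes: the visible y-axis segment lies entirely on the curve.
(c) Assembling these constraints gives the stated polynomial.

x^4 + x^3*y - 2*x*y^3 - 2*x*y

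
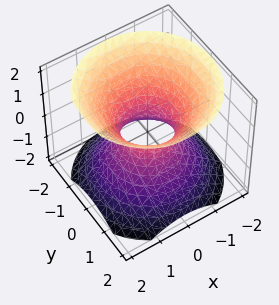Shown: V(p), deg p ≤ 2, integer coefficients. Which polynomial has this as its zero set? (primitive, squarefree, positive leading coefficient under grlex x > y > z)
First, the degree is 2 — an hourglass — one-sheet hyperboloid; a quadric.
Then, symmetries: the surface is invariant under rotation about z: p = q(x² + y², z); mirror symmetry z ↦ −z ⇒ only even powers of z.
Then, observable constraints: a circular section at z = 1 has radius between 1 and 2; no z-intercept at any integer in the box.
Finally, fitting integer coefficients to these (and the overall shape) gives p.

3*x^2 + 3*y^2 - 3*z^2 - 2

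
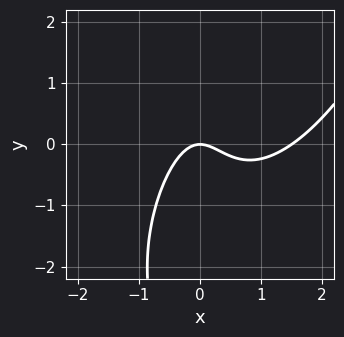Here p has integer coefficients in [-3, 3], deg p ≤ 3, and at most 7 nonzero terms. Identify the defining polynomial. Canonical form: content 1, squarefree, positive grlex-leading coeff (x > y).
2*x^3 - 2*x^2*y + x*y^2 - 3*x^2 - 2*y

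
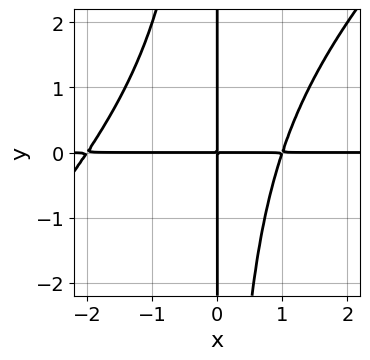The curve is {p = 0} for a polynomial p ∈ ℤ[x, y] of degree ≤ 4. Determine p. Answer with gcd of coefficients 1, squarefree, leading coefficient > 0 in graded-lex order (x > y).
First, degree: the shape is more complex than any degree-3 curve, so deg p = 4.
Then, from the axis intercepts and sections: the visible y-axis segment lies entirely on the curve; every point of the x-axis in the box is on the curve.
Finally, these observations pin down the coefficients.

x^3*y - x^2*y^2 + x^2*y - 2*x*y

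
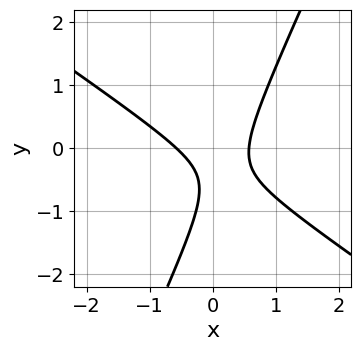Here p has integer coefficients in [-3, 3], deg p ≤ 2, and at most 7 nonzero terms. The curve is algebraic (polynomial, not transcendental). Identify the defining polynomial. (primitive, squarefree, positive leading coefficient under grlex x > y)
3*x^2 + 3*x*y - 2*y^2 - 2*y - 1

(a) deg p = 2. A generic line meets the curve in up to 2 points.
(b) Against the integer gridlines: no y-intercept at any integer in the box.
(c) These observations pin down the coefficients.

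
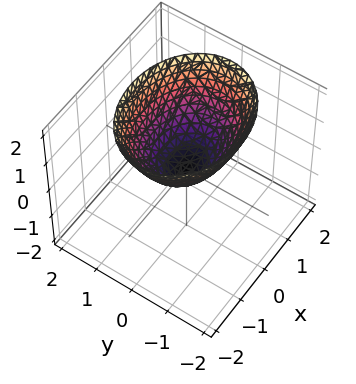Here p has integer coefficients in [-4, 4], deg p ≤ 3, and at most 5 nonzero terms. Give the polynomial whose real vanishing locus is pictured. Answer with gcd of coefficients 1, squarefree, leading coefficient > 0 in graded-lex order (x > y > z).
2*x^2 + 3*y^2 - 3*z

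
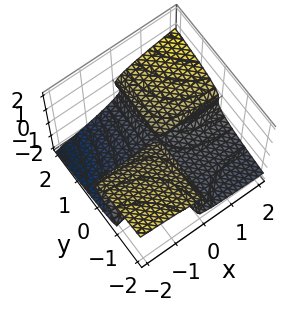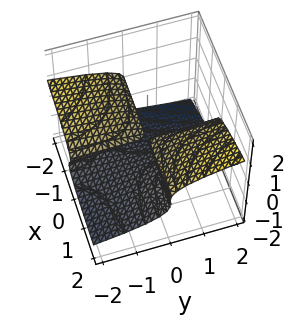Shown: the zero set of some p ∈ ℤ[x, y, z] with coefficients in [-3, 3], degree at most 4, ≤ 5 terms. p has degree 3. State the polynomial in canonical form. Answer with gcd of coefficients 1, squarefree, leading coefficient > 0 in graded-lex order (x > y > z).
First, degree: no degree-2 surface has this shape, so deg p = 3.
Then, checking where it meets the axes: the visible y-axis segment lies entirely on the surface; it meets the z-axis at z = -1 (among the integer gridlines); the visible x-axis segment lies entirely on the surface.
Finally, fitting integer coefficients to these (and the overall shape) gives p.

x*z^2 - 3*z^3 + x*y - 3*z^2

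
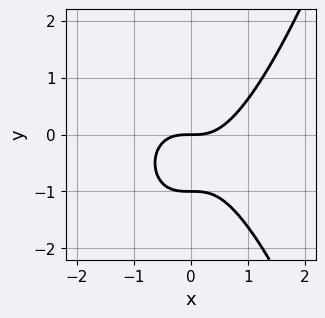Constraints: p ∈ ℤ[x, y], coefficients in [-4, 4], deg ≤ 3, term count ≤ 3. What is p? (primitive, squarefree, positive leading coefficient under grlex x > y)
x^3 - y^2 - y

(a) Degree: a generic line meets the curve in up to 3 points, so deg p = 3.
(b) From the visible intercepts: it crosses the x-axis at the gridline x = 0; among the integer gridlines, it crosses the y-axis at y ∈ {-1, 0}.
(c) Matching integer coefficients to the picture gives p.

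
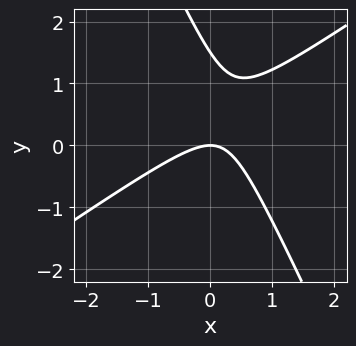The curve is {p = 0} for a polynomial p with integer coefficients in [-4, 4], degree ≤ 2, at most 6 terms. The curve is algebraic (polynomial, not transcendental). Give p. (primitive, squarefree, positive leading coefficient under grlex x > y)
3*x^2 - 3*x*y - 2*y^2 + 3*y

deg p = 2. A generic line meets the curve in up to 2 points.
From the visible intercepts: it meets the y-axis at y = 0 (among the integer gridlines); it meets the x-axis at x = 0 (among the integer gridlines).
These observations pin down the coefficients.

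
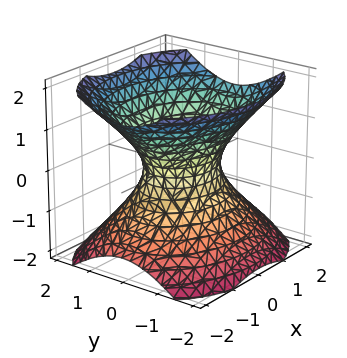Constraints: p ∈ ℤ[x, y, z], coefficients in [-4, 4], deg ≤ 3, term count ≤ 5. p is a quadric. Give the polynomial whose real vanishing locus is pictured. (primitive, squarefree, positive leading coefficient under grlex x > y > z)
(a) Degree: an hourglass — one-sheet hyperboloid; a quadric, so deg p = 2.
(b) Symmetries: mirror symmetry x ↦ −x ⇒ only even powers of x; mirror symmetry y ↦ −y ⇒ only even powers of y; it's symmetric under z → −z, forcing even powers of z.
(c) From the axis intercepts and sections: the surface avoids every integer z-axis point in the box; among the integer gridlines, it crosses the x-axis at x ∈ {-1, 1}.
(d) Together with the visible shape, these determine p as stated.

2*x^2 + 3*y^2 - 3*z^2 - 2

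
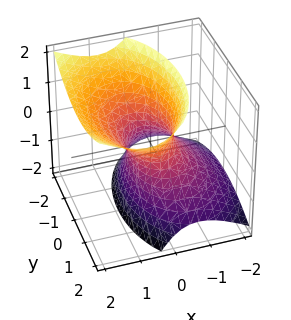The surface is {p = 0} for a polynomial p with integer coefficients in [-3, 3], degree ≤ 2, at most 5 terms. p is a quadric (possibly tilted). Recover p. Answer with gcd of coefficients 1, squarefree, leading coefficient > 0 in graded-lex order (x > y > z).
2*x^2 - 2*x*z + y^2 - z^2 - 1

The degree is 2 — a generic line meets the surface in up to 2 points.
From the visible intercepts: the surface avoids every integer z-axis point in the box; among the integer gridlines, it crosses the y-axis at y ∈ {-1, 1}.
Fitting integer coefficients to these (and the overall shape) gives p.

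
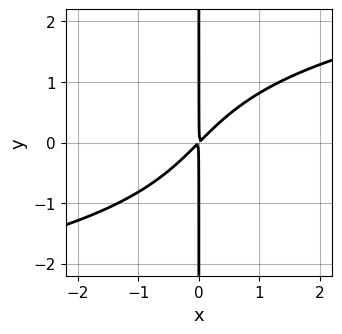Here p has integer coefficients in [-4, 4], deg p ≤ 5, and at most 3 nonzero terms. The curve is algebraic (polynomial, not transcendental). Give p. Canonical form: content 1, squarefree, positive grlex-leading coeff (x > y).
The degree is 4 — the shape is more complex than any degree-3 curve.
Checking where it meets the axes: every point of the y-axis in the box is on the curve.
Assembling these constraints gives the stated polynomial.

x*y^3 - 3*x^2 + 3*x*y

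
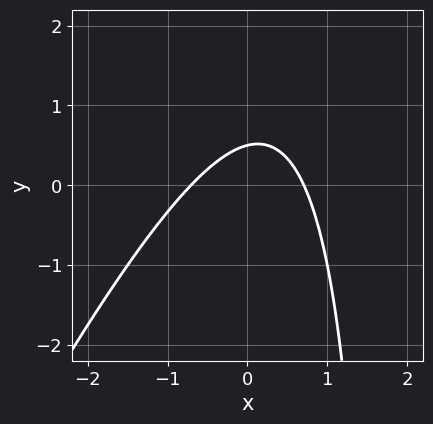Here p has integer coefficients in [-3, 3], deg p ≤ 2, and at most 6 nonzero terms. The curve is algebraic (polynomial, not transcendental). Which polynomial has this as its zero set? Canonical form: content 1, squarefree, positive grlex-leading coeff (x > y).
Degree: no degree-1 curve has this shape, so deg p = 2.
Putting this together gives p.

2*x^2 - x*y + 2*y - 1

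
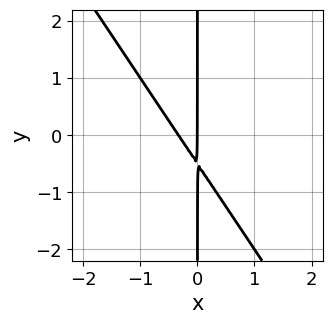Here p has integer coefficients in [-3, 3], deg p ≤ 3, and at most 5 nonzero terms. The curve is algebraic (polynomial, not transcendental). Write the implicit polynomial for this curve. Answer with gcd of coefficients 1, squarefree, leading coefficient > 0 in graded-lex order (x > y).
3*x^2 + 2*x*y + x

The degree is 2 — the shape is more complex than any degree-1 curve.
From the axis intercepts and sections: the visible y-axis segment lies entirely on the curve; it meets the x-axis at x = 0 (among the integer gridlines).
Matching integer coefficients to the picture gives p.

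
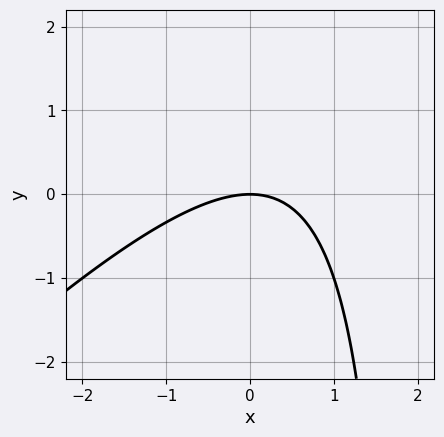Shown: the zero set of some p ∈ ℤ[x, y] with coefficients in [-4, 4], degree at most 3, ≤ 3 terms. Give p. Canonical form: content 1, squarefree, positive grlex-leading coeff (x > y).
x^2 - x*y + 2*y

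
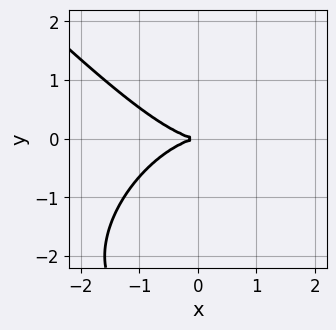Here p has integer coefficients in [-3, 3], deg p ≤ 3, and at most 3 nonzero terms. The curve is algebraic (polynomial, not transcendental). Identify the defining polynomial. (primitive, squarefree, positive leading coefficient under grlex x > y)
1. Degree: the shape is more complex than any degree-2 curve, so deg p = 3.
2. Reading off the gridlines: it crosses the y-axis at the gridline y = 0; it meets the x-axis at x = 0 (among the integer gridlines).
3. The integer polynomial consistent with all of this is the stated p.

x^3 + y^3 + 3*y^2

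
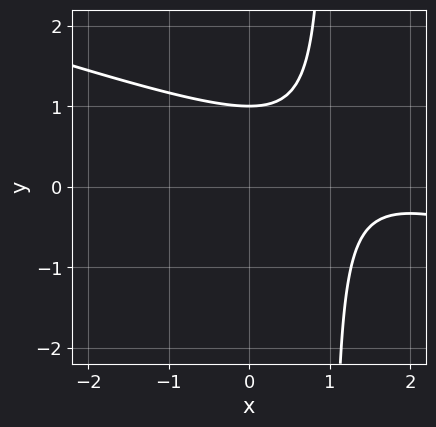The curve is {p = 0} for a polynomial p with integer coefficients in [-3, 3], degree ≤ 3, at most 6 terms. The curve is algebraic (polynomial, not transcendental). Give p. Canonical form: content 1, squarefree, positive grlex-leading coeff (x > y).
1. Degree: the shape is more complex than any degree-1 curve, so deg p = 2.
2. From the visible intercepts: it misses every integer gridline on the x-axis; it crosses the y-axis at the gridline y = 1.
3. Fitting integer coefficients to these (and the overall shape) gives p.

x^2 + 3*x*y - 3*x - 3*y + 3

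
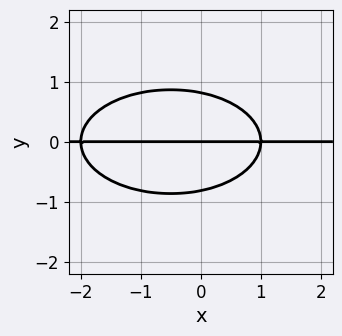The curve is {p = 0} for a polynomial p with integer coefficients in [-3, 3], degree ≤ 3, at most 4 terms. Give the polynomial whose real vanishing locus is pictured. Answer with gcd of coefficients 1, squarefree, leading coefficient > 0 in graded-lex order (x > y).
x^2*y + 3*y^3 + x*y - 2*y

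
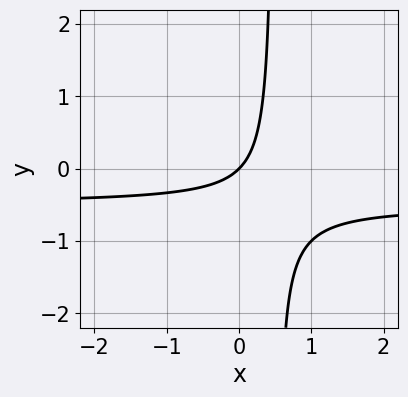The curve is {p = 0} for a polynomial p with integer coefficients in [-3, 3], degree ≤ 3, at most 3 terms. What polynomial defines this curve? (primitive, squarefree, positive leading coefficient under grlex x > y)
2*x*y + x - y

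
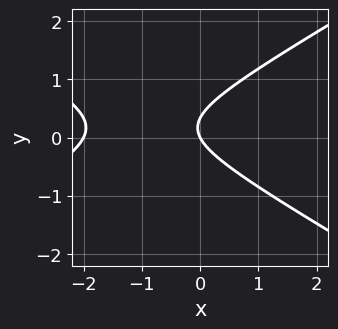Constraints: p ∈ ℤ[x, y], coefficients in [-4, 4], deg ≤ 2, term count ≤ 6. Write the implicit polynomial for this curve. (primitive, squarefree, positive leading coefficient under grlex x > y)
(a) deg p = 2. No degree-1 curve has this shape.
(b) Observable constraints: among the integer gridlines, it crosses the x-axis at x ∈ {-2, 0}; one y-axis crossing is at y = 0.
(c) These observations pin down the coefficients.

x^2 - 3*y^2 + 2*x + y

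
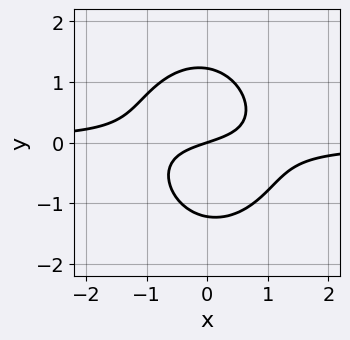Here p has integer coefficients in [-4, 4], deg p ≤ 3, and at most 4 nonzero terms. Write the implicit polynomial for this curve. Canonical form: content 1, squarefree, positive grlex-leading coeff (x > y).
3*x^2*y + 2*y^3 + x - 3*y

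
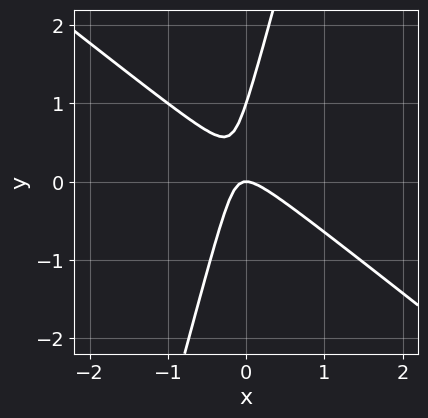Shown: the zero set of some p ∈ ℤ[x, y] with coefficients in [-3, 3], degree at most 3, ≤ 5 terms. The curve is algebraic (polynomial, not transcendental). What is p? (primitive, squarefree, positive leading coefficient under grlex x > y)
3*x^2 + 3*x*y - y^2 + y

deg p = 2. The shape is more complex than any degree-1 curve.
From the axis intercepts and sections: the y-axis gridline crossings are at y ∈ {0, 1}; one x-axis crossing is at x = 0.
The integer polynomial consistent with all of this is the stated p.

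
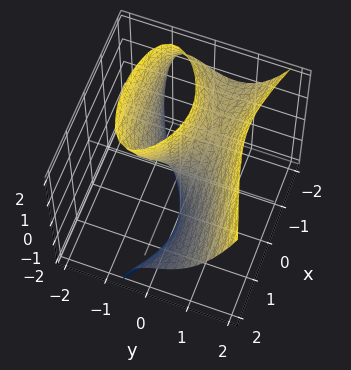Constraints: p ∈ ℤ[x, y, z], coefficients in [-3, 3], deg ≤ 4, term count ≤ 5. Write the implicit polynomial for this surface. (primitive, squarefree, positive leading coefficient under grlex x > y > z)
First, degree: the shape is more complex than any degree-2 surface, so deg p = 3.
Next, from the axis intercepts and sections: it crosses the y-axis at the gridline y = 0; every point of the z-axis in the box is on the surface.
Finally, together with the visible shape, these determine p as stated.

x^2*z - 3*y^3 + 3*y*z + 2*x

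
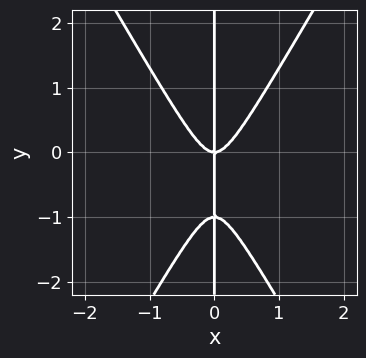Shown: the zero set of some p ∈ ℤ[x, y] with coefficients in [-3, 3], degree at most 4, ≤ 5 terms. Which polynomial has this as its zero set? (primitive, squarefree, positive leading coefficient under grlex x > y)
1. The degree is 3 — the shape is more complex than any degree-2 curve.
2. Reading off the gridlines: it crosses the x-axis at the gridline x = 0; the visible y-axis segment lies entirely on the curve.
3. These observations pin down the coefficients.

3*x^3 - x*y^2 - x*y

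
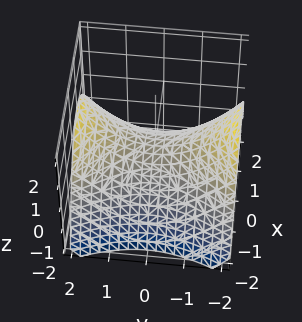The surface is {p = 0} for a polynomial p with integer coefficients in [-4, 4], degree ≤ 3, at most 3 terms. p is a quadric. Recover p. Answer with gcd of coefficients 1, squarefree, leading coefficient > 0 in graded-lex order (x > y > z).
2*x^2 - y^2 + 3*z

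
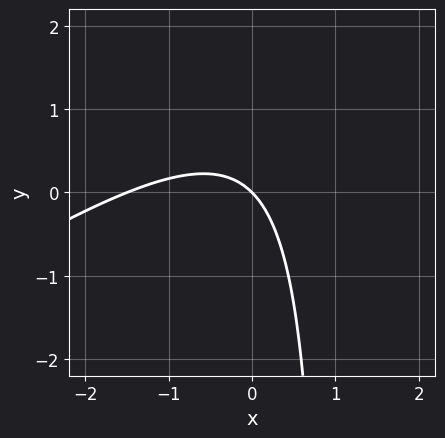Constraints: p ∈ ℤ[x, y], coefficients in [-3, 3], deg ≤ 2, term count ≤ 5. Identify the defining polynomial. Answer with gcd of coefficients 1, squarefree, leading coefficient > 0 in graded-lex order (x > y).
2*x^2 - 3*x*y + 3*x + 3*y

1. Degree: a generic line meets the curve in up to 2 points, so deg p = 2.
2. From the visible intercepts: one y-axis crossing is at y = 0; it crosses the x-axis at the gridline x = 0.
3. Fitting integer coefficients to these (and the overall shape) gives p.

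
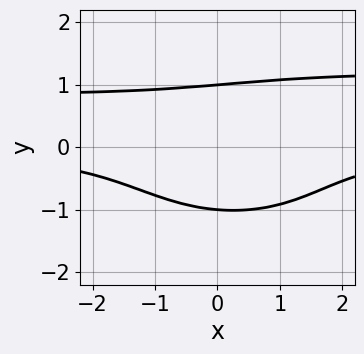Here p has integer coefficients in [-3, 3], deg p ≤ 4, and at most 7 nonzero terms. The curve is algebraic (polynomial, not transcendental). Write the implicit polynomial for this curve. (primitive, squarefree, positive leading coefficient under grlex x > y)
x^2*y^2 + 3*y^4 - x^2*y - x*y^2 - 3

1. deg p = 4.
2. Reading off the gridlines: the curve avoids every integer x-axis point in the box; the y-axis gridline crossings are at y ∈ {-1, 1}.
3. Solving for integer coefficients yields p as stated.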